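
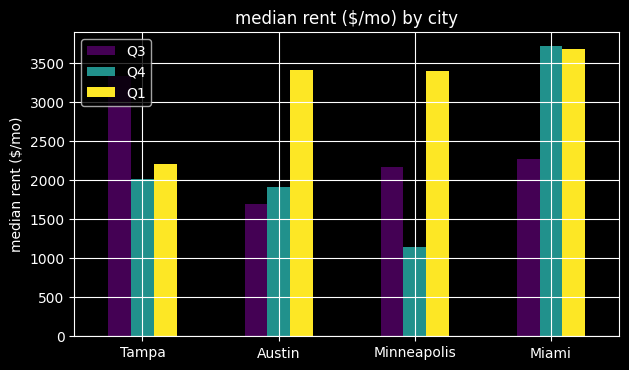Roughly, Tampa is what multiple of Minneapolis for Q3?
Tampa ≈ 3500, Minneapolis ≈ 2000; 3500/2000 ≈ 1.75.

≈ 1.75×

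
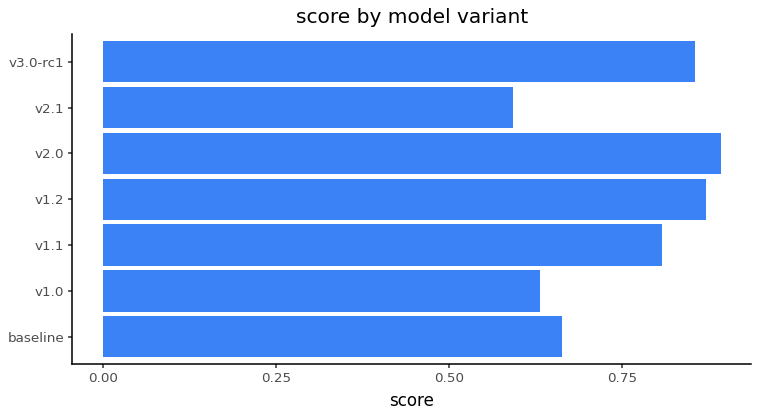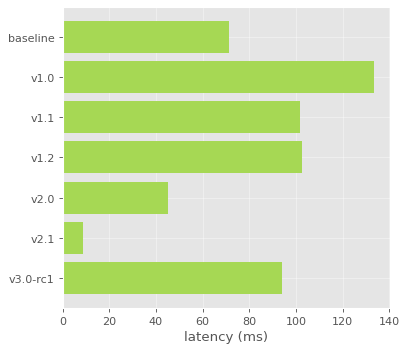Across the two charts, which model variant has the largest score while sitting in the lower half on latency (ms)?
v2.0

Chart 2 median latency (ms) ≈ 100; below-median model variants: baseline, v2.0, v2.1. Among those, v2.0 has the highest score (≈ 0.9).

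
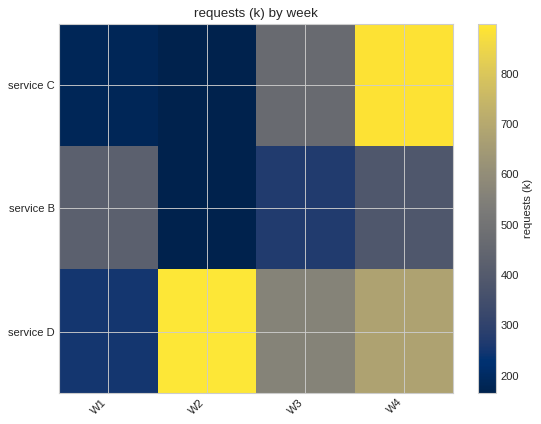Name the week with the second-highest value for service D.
Top 3 for service D: W2 ≈ 900, W4 ≈ 700, W3 ≈ 600.

W4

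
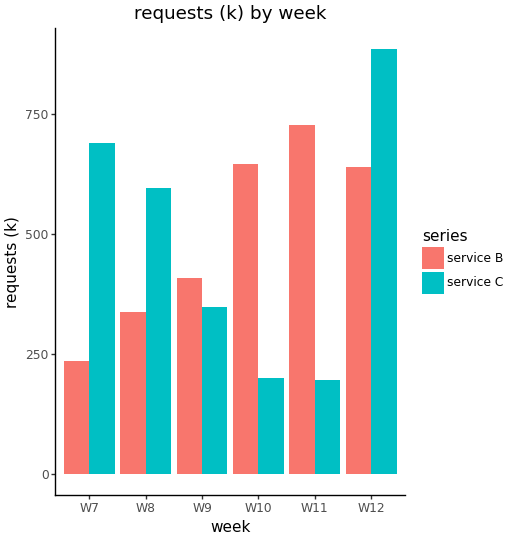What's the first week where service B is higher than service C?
W9

W8: service B ≈ 300 vs service C ≈ 600 (not yet); W9: service B ≈ 400 vs service C ≈ 300 (first crossover).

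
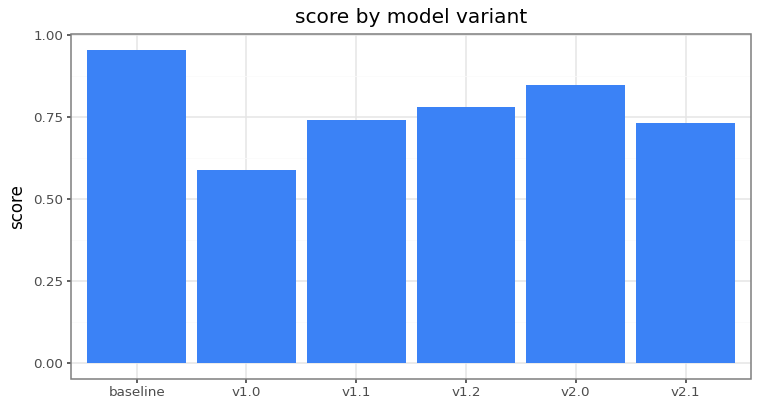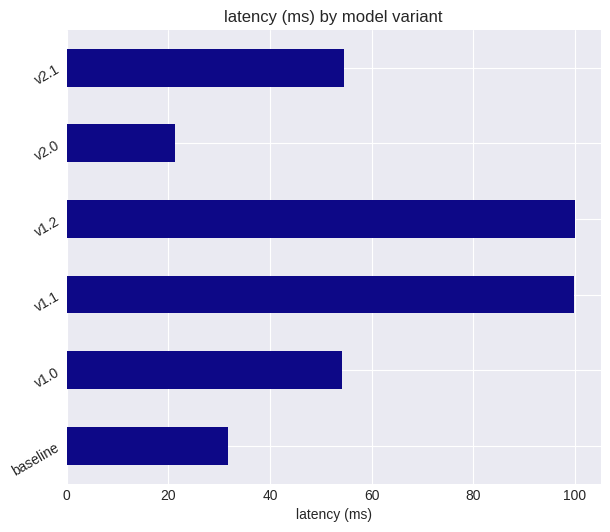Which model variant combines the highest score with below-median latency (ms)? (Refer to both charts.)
Chart 2 median latency (ms) ≈ 50; below-median model variants: baseline, v1.0, v2.0. Among those, baseline has the highest score (≈ 1).

baseline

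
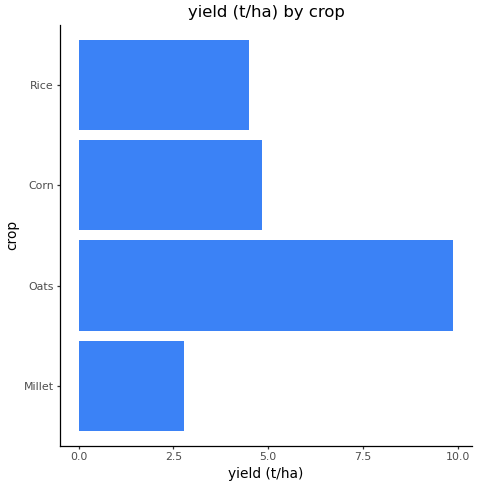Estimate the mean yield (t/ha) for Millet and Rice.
≈ 4

(3 + 4) / 2 ≈ 4.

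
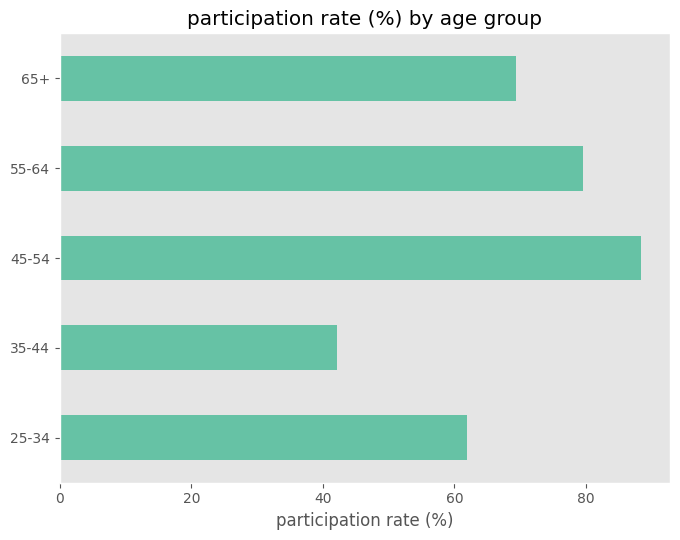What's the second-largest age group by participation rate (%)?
55-64

Top 3: 45-54 ≈ 90, 55-64 ≈ 80, 65+ ≈ 70.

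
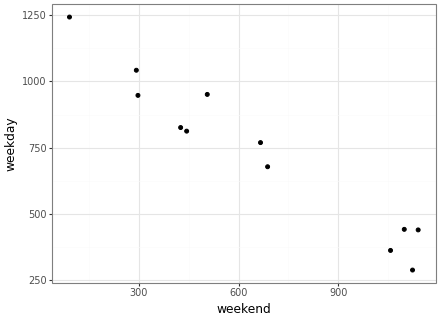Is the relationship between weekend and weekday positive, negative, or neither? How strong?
negative, strong

Points are negatively correlated; strong (|r| ≈ 1.0).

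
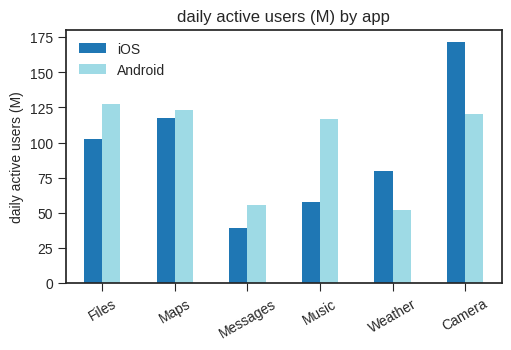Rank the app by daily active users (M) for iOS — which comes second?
Top 3 for iOS: Camera ≈ 180, Maps ≈ 120, Files ≈ 100.

Maps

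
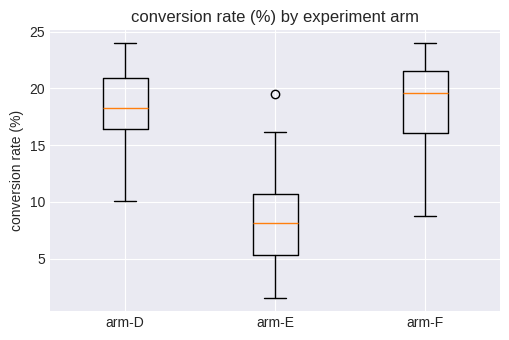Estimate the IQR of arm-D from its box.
≈ 5

Q3 ≈ 21, Q1 ≈ 16; IQR ≈ 5.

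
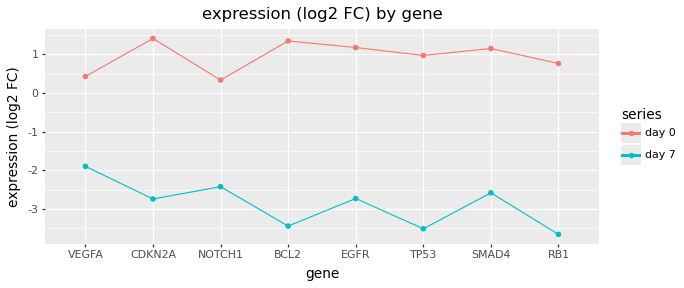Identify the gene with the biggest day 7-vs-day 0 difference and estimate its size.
BCL2: day 7 ≈ -3.5, day 0 ≈ 1.5 → gap ≈ 5.0. Next-largest (TP53) is only ≈ 4.5.

BCL2, ≈ 5.0 log2 FC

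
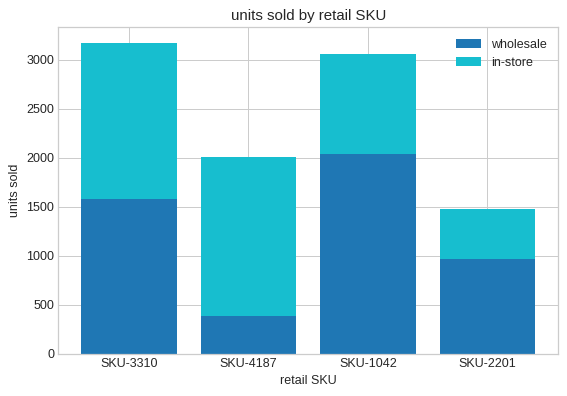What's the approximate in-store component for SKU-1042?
≈ 1000

in-store top ≈ 3000, bottom ≈ 2000; segment ≈ 1000.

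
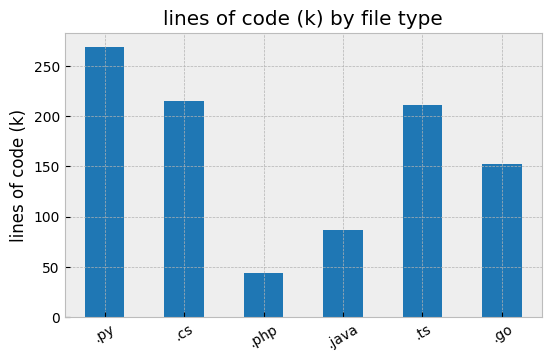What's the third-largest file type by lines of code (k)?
Top 4: .py ≈ 275, .cs ≈ 225, .ts ≈ 200, .go ≈ 150.

.ts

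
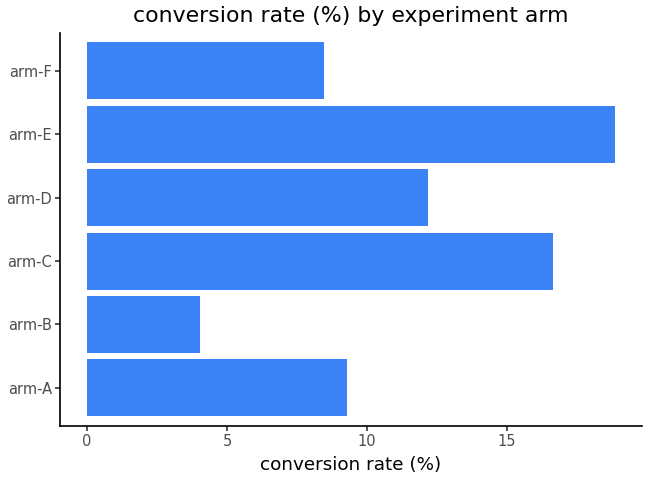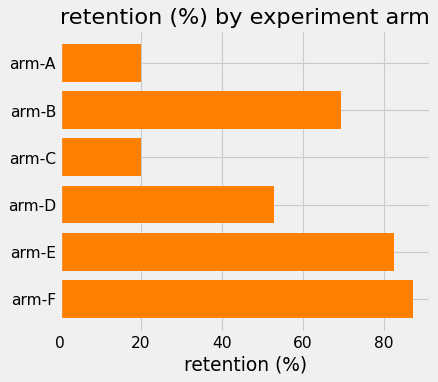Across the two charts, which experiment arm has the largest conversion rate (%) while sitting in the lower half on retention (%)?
Chart 2 median retention (%) ≈ 60; below-median experiment arms: arm-A, arm-C, arm-D. Among those, arm-C has the highest conversion rate (%) (≈ 16).

arm-C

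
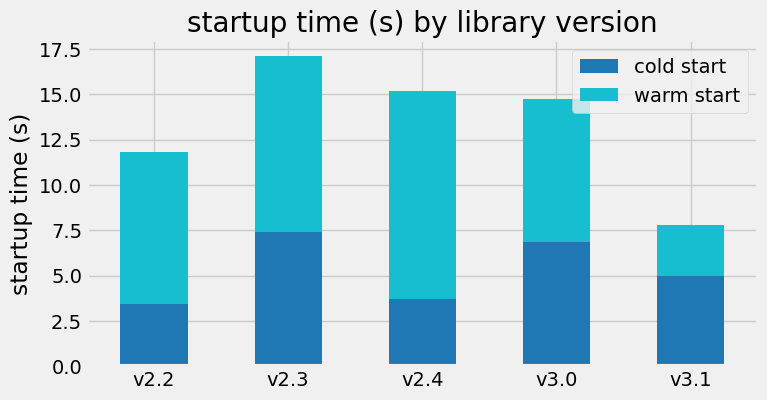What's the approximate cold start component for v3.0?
cold start top ≈ 6, bottom ≈ 0; segment ≈ 6.

≈ 6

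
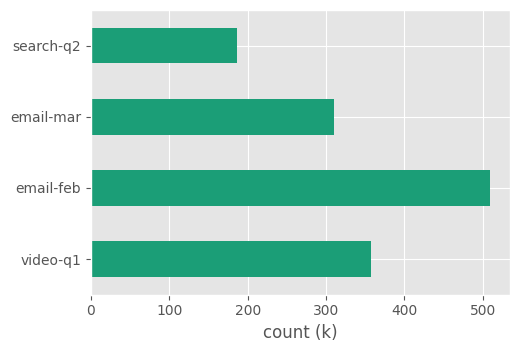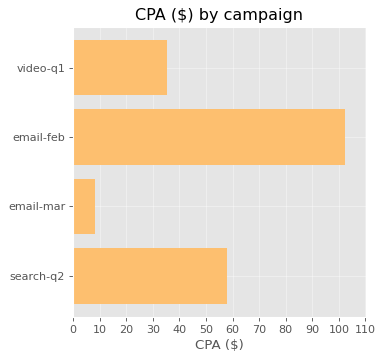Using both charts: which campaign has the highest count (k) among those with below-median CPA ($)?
video-q1

Chart 2 median CPA ($) ≈ 50; below-median campaigns: video-q1, email-mar. Among those, video-q1 has the highest count (k) (≈ 350).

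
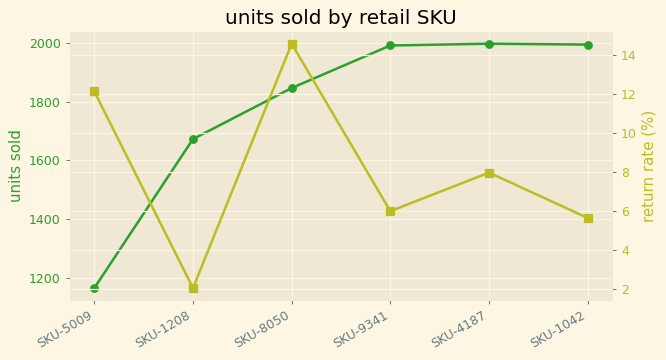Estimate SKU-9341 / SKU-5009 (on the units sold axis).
SKU-9341 ≈ 2000, SKU-5009 ≈ 1200; 2000/1200 ≈ 1.67.

≈ 1.67×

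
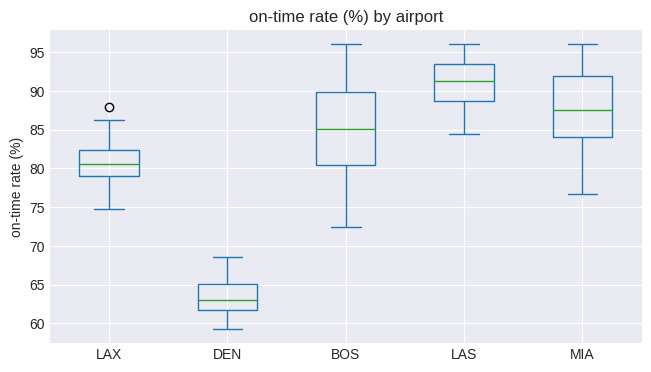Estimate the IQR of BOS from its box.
≈ 10

Q3 ≈ 90, Q1 ≈ 80; IQR ≈ 10.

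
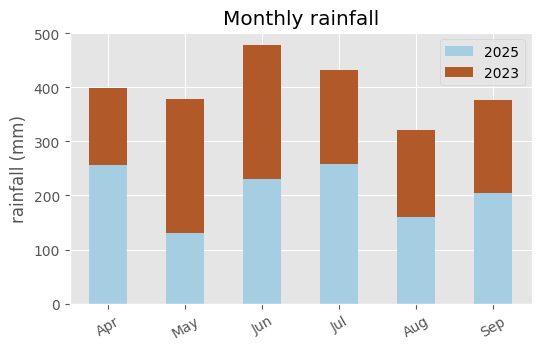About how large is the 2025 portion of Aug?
2025 top ≈ 150, bottom ≈ 0; segment ≈ 150.

≈ 150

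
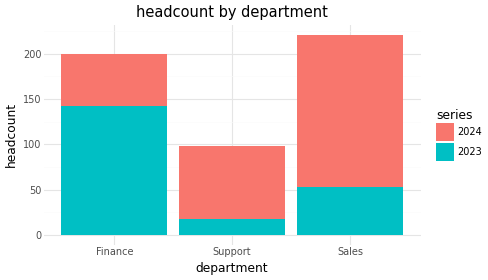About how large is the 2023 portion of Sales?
≈ 60

2023 top ≈ 60, bottom ≈ 0; segment ≈ 60.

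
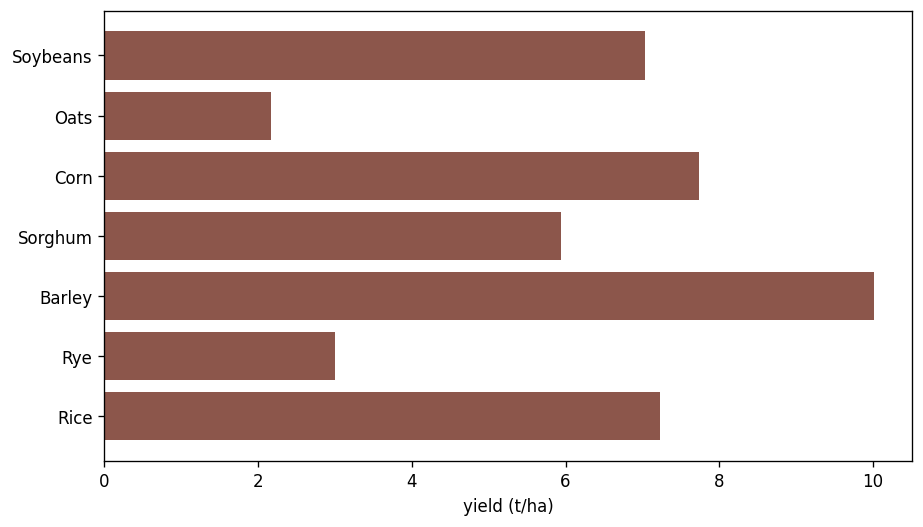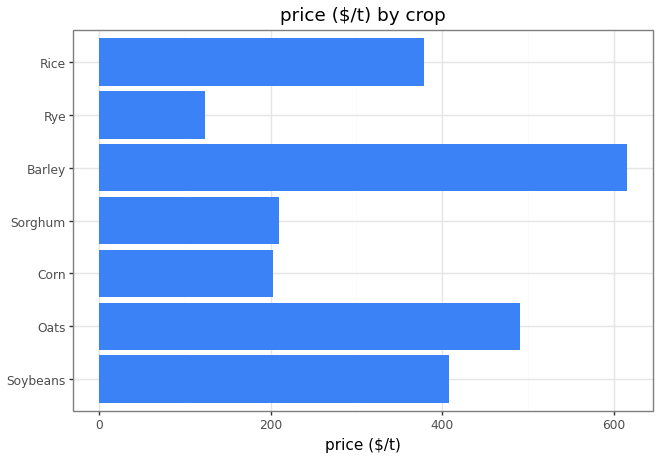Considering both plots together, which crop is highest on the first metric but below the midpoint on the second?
Chart 2 median price ($/t) ≈ 400; below-median crops: Corn, Sorghum, Rye. Among those, Corn has the highest yield (t/ha) (≈ 8).

Corn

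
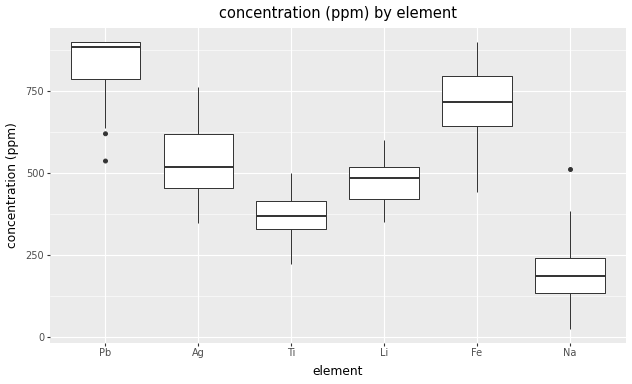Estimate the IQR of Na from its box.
Q3 ≈ 200, Q1 ≈ 100; IQR ≈ 100.

≈ 100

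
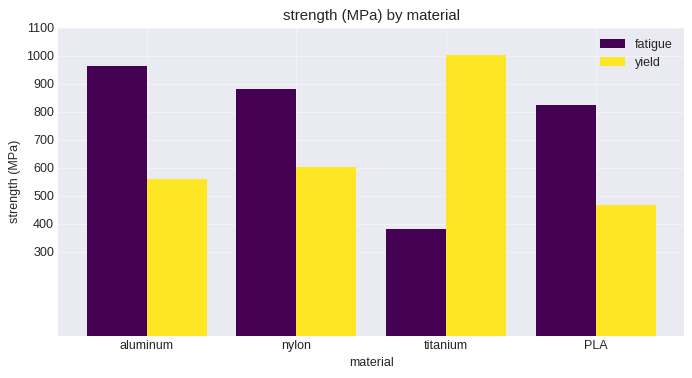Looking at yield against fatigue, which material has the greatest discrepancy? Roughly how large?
titanium: yield ≈ 1000, fatigue ≈ 400 → gap ≈ 600. Next-largest (aluminum) is only ≈ 400.

titanium, ≈ 600 MPa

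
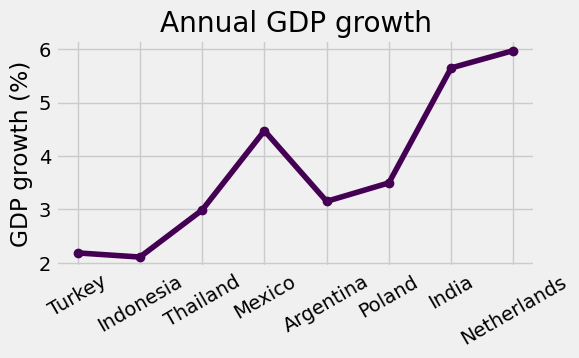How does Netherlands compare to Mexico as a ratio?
Netherlands ≈ 6.0, Mexico ≈ 4.5; 6.0/4.5 ≈ 1.33.

≈ 1.33×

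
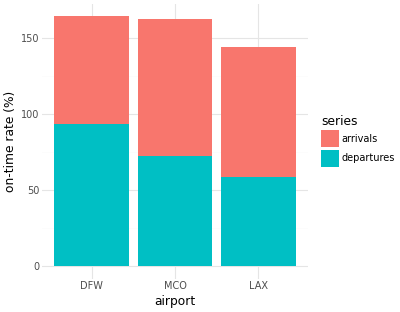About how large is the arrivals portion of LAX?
≈ 80

arrivals top ≈ 140, bottom ≈ 60; segment ≈ 80.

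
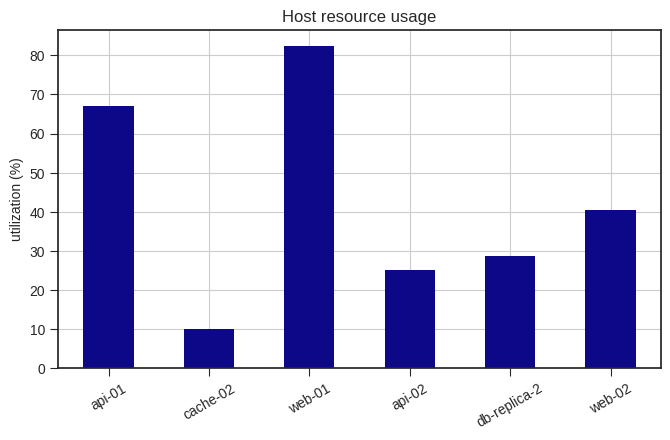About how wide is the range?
≈ 70

Max web-01 ≈ 80, min cache-02 ≈ 10; range ≈ 70.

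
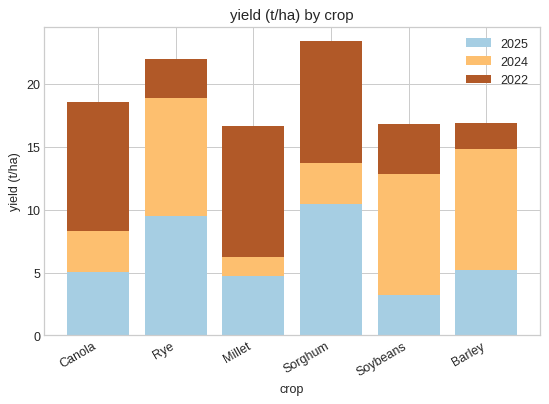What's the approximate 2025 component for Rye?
2025 top ≈ 10, bottom ≈ 0; segment ≈ 10.

≈ 10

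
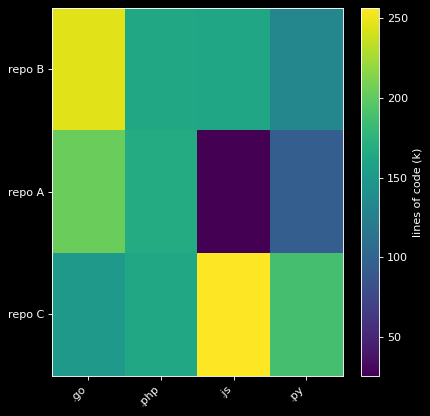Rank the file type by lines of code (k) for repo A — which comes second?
Top 3 for repo A: .go ≈ 200, .php ≈ 160, .py ≈ 100.

.php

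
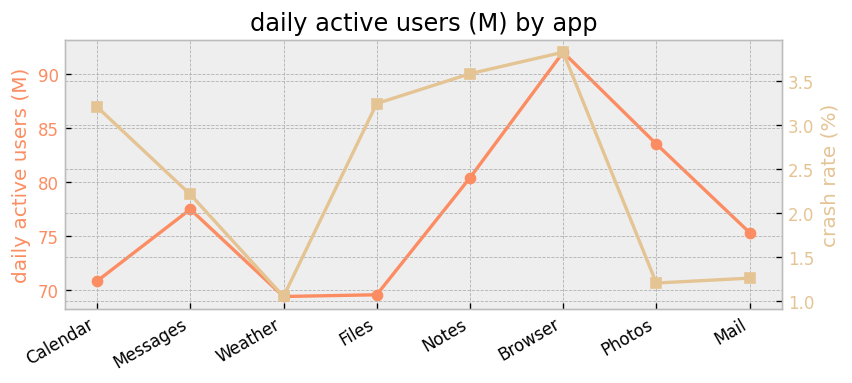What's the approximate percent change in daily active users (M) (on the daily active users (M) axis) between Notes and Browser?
Notes ≈ 80, Browser ≈ 92; (92 − 80) / 80 ≈ +15%.

≈ +15%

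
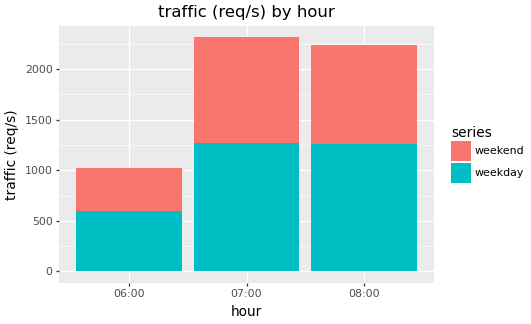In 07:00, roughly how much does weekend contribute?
weekend top ≈ 2400, bottom ≈ 1200; segment ≈ 1200.

≈ 1200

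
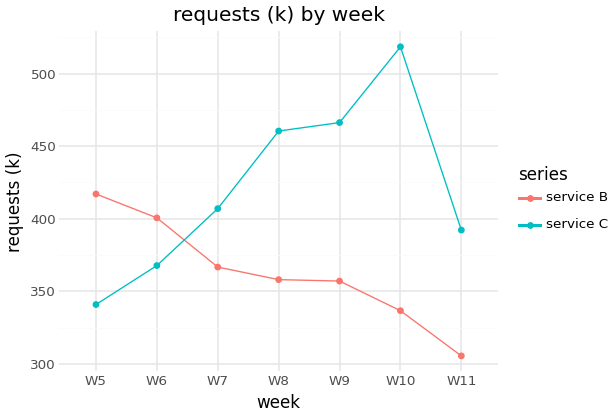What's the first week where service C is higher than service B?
W7

W6: service C ≈ 360 vs service B ≈ 400 (not yet); W7: service C ≈ 400 vs service B ≈ 360 (first crossover).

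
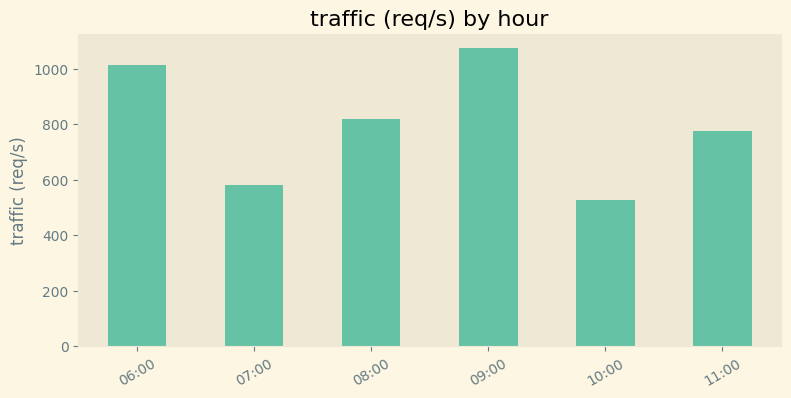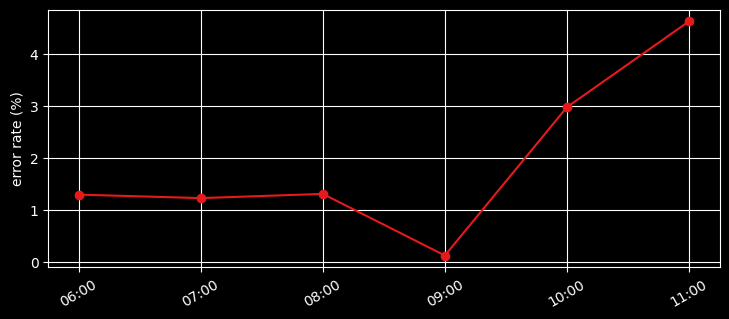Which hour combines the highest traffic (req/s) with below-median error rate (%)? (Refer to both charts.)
09:00

Chart 2 median error rate (%) ≈ 1.5; below-median hours: 06:00, 07:00, 09:00. Among those, 09:00 has the highest traffic (req/s) (≈ 1100).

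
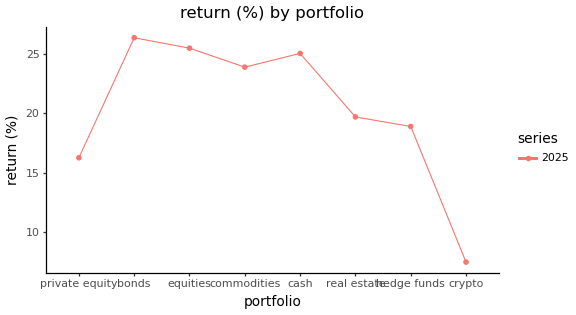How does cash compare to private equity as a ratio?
cash ≈ 26, private equity ≈ 16; 26/16 ≈ 1.62.

≈ 1.62×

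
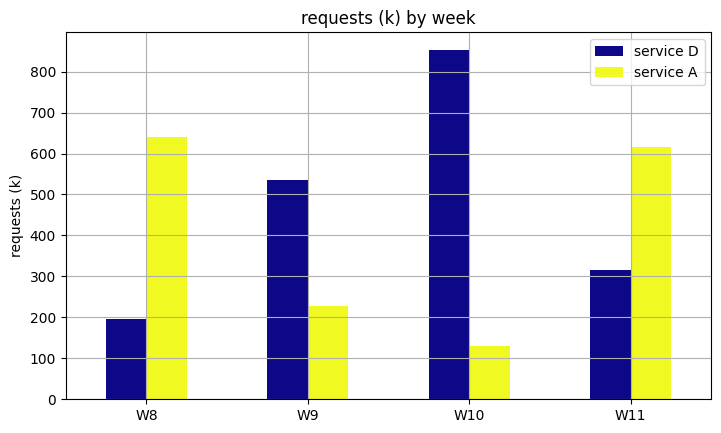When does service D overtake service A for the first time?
W8: service D ≈ 200 vs service A ≈ 600 (not yet); W9: service D ≈ 500 vs service A ≈ 200 (first crossover).

W9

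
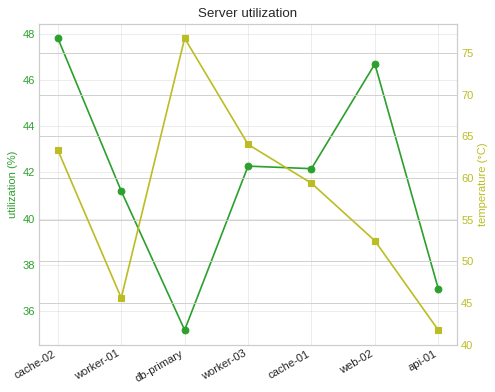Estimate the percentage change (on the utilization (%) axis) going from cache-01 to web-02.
cache-01 ≈ 42, web-02 ≈ 46; (46 − 42) / 42 ≈ +9.5%.

≈ +9.5%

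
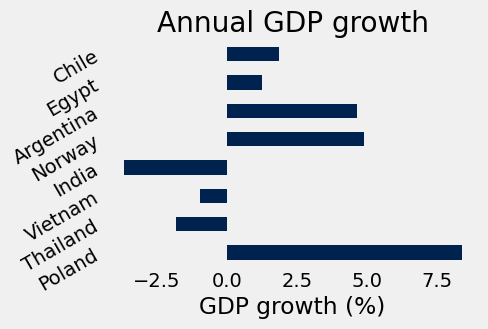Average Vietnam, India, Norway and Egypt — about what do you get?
≈ 0

(0 + -4 + 4 + 2) / 4 ≈ 0.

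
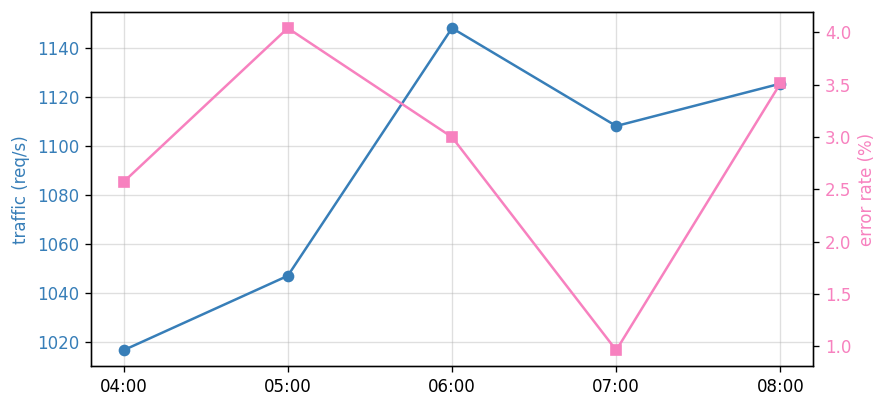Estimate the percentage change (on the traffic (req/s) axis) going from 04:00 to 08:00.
≈ +9.8%

04:00 ≈ 1020, 08:00 ≈ 1120; (1120 − 1020) / 1020 ≈ +9.8%.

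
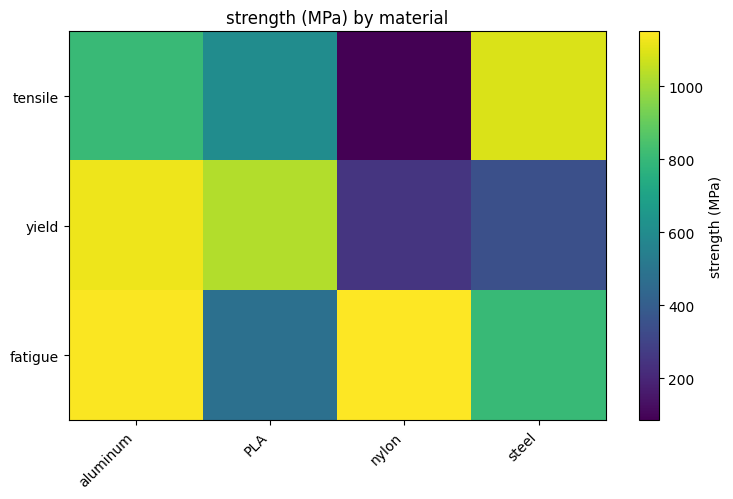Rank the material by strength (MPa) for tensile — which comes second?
aluminum

Top 3 for tensile: steel ≈ 1100, aluminum ≈ 800, PLA ≈ 600.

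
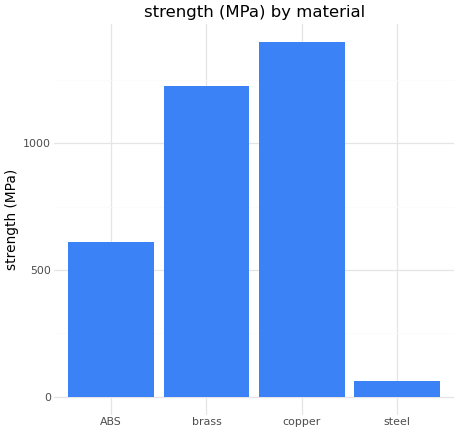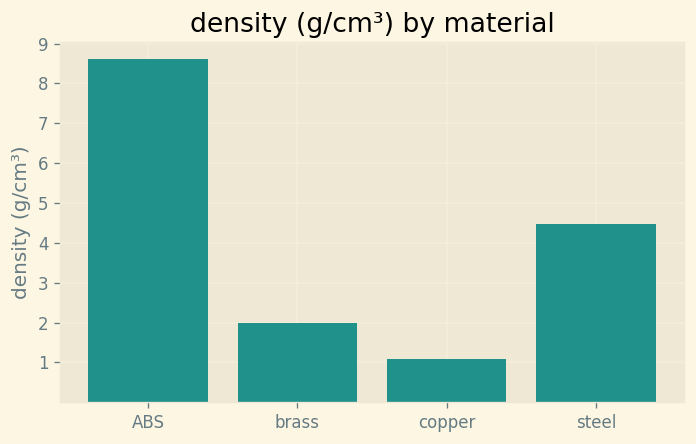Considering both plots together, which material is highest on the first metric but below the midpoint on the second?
copper

Chart 2 median density (g/cm³) ≈ 3; below-median materials: brass, copper. Among those, copper has the highest strength (MPa) (≈ 1400).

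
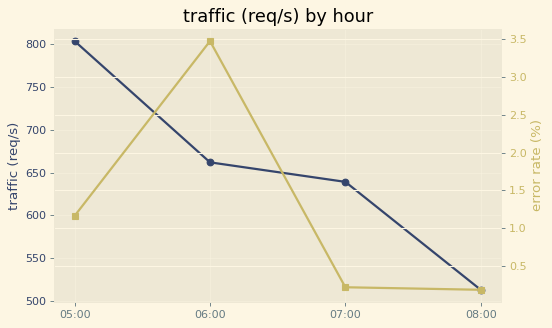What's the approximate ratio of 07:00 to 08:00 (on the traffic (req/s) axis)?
≈ 1.24×

07:00 ≈ 650, 08:00 ≈ 525; 650/525 ≈ 1.24.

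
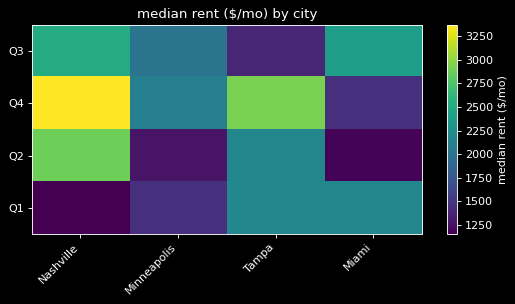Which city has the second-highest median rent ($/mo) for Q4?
Top 3 for Q4: Nashville ≈ 3400, Tampa ≈ 3000, Minneapolis ≈ 2200.

Tampa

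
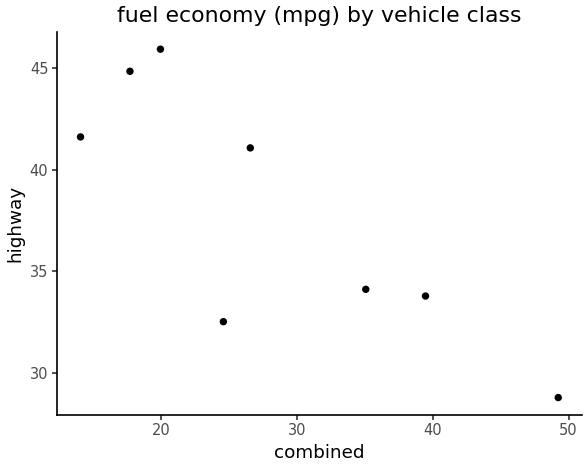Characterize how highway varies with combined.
negative, strong

Points are negatively correlated; strong (|r| ≈ 0.8).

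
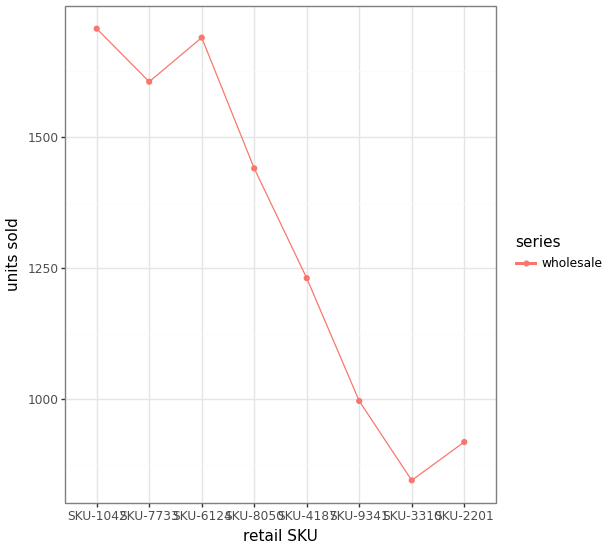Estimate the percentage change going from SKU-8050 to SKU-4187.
SKU-8050 ≈ 1400, SKU-4187 ≈ 1200; (1200 − 1400) / 1400 ≈ -14.3%.

≈ -14.3%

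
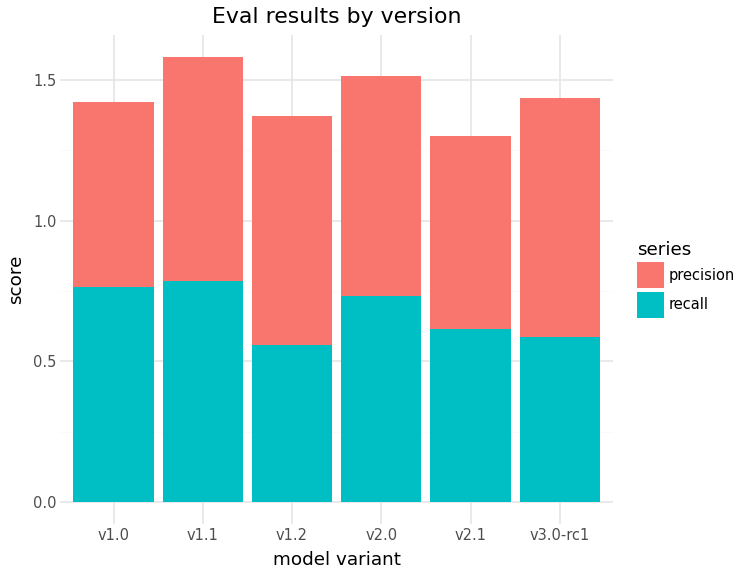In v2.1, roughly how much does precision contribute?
≈ 0.8

precision top ≈ 1.4, bottom ≈ 0.6; segment ≈ 0.8.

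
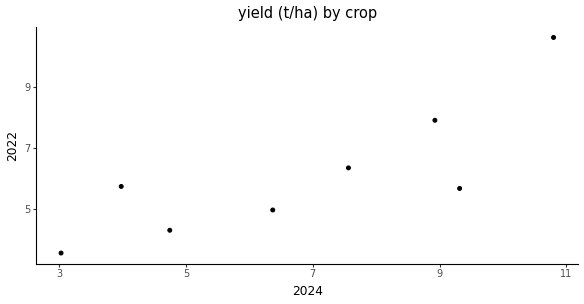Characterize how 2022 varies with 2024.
positive, strong

Points are positively correlated; strong (|r| ≈ 0.8).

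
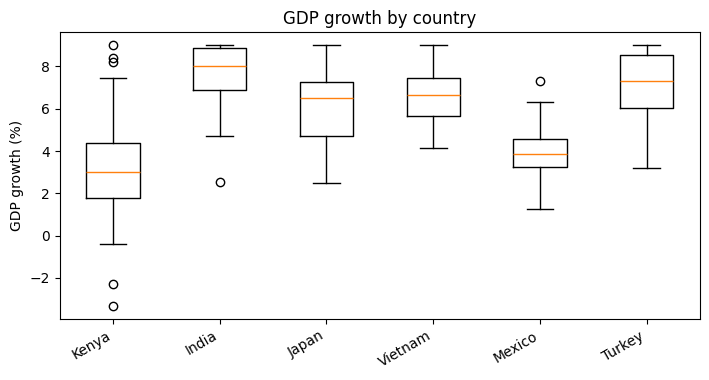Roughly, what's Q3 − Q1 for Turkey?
Q3 ≈ 8.5, Q1 ≈ 6.0; IQR ≈ 2.5.

≈ 2.5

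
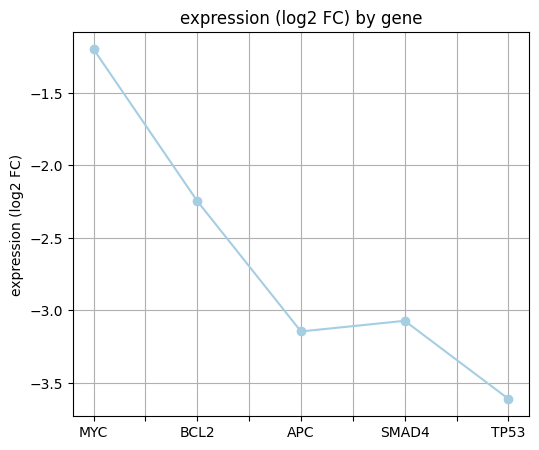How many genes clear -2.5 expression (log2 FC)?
2

Above -2.5: MYC, BCL2.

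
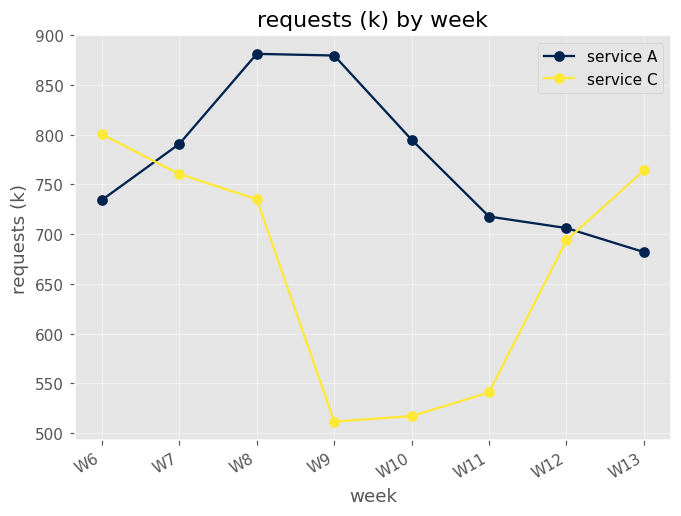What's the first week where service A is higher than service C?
W6: service A ≈ 750 vs service C ≈ 800 (not yet); W7: service A ≈ 800 vs service C ≈ 750 (first crossover).

W7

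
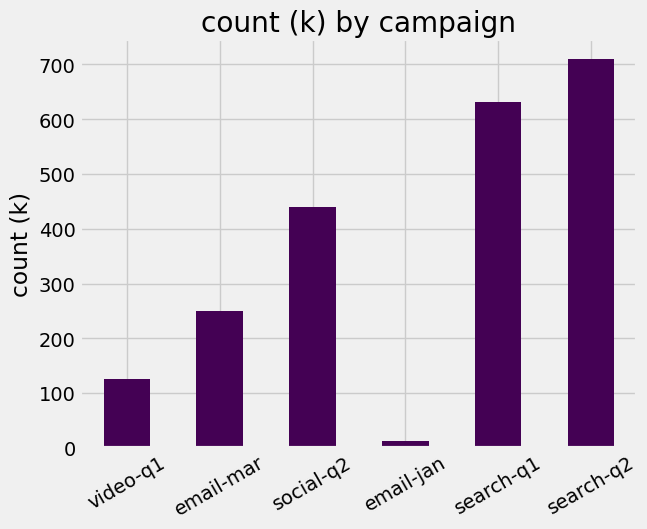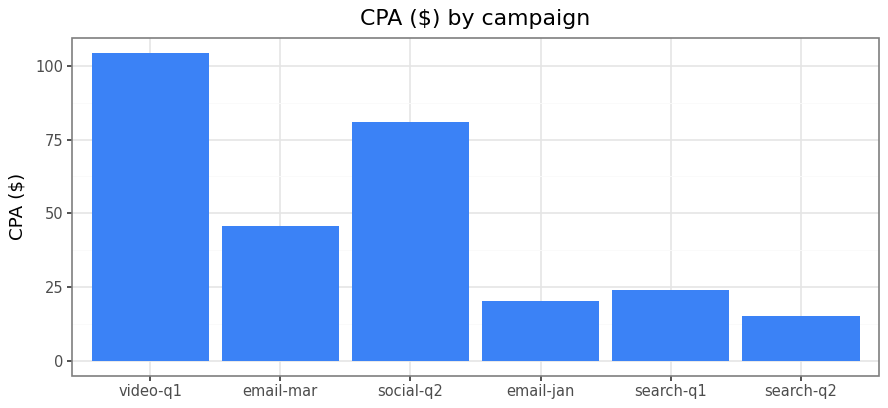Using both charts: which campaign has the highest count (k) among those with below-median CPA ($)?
search-q2

Chart 2 median CPA ($) ≈ 30; below-median campaigns: email-jan, search-q1, search-q2. Among those, search-q2 has the highest count (k) (≈ 700).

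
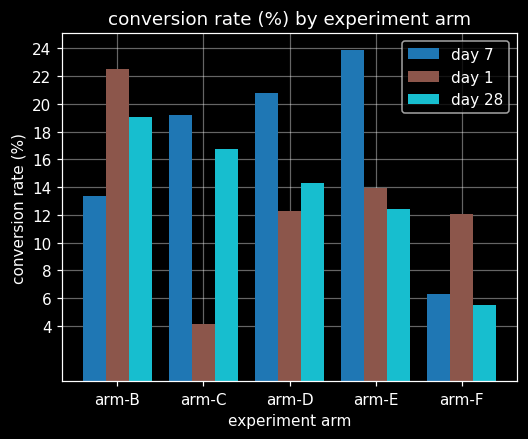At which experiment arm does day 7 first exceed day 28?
arm-C

arm-B: day 7 ≈ 14 vs day 28 ≈ 20 (not yet); arm-C: day 7 ≈ 20 vs day 28 ≈ 16 (first crossover).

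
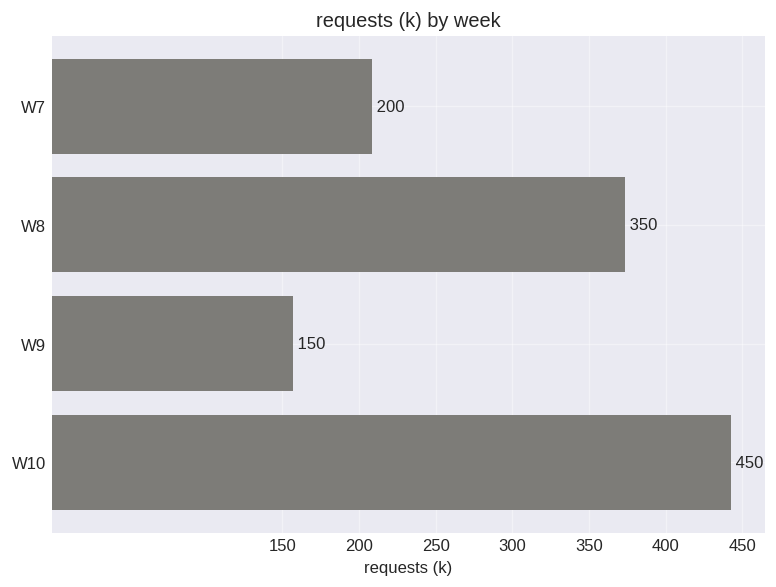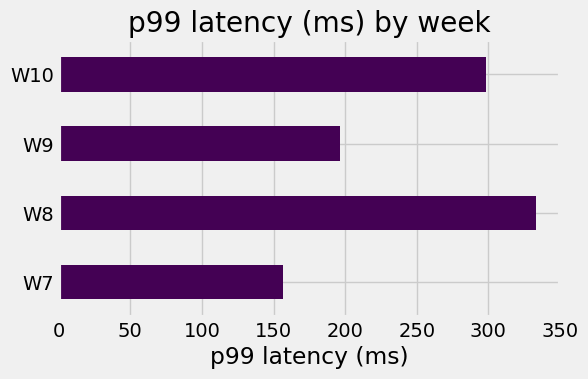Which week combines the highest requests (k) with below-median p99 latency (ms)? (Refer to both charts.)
Chart 2 median p99 latency (ms) ≈ 250; below-median weeks: W7, W9. Among those, W7 has the highest requests (k) (≈ 200).

W7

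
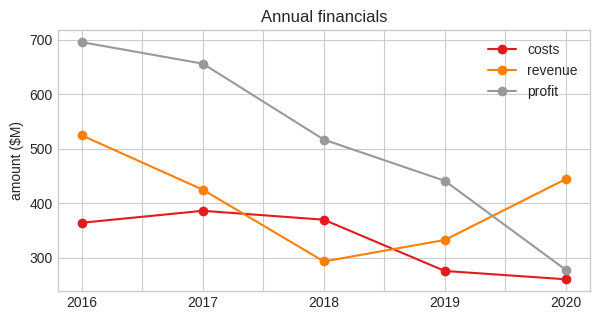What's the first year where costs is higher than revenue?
2018

2017: costs ≈ 400 vs revenue ≈ 400 (not yet); 2018: costs ≈ 350 vs revenue ≈ 300 (first crossover).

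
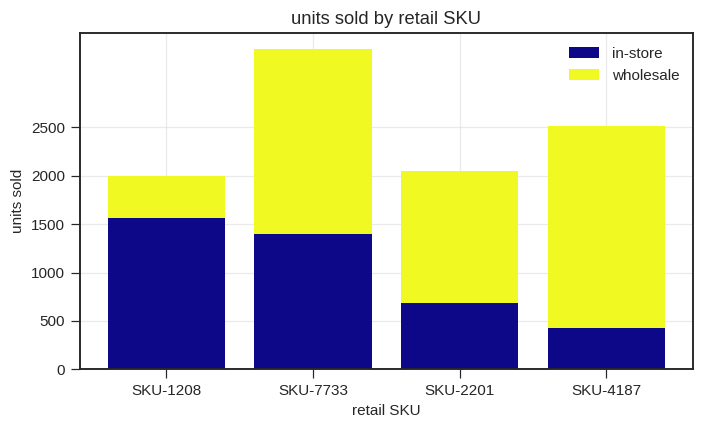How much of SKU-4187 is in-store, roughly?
in-store top ≈ 500, bottom ≈ 0; segment ≈ 500.

≈ 500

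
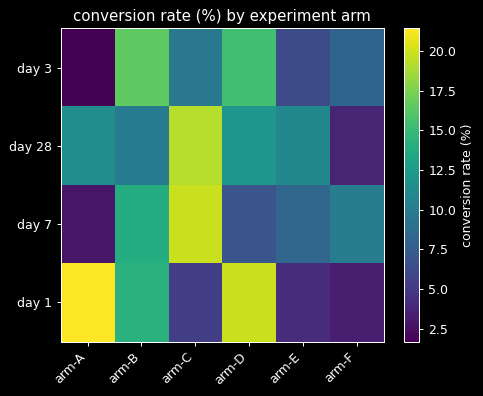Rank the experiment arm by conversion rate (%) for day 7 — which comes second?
arm-B

Top 3 for day 7: arm-C ≈ 20, arm-B ≈ 14, arm-F ≈ 10.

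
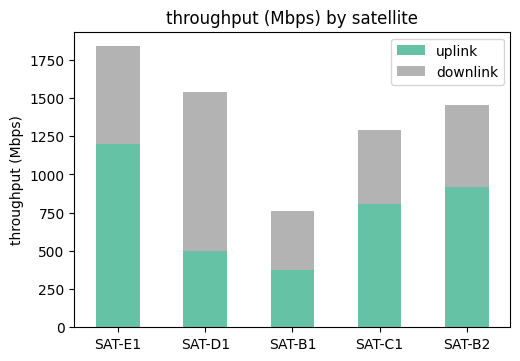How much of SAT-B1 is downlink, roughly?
≈ 400

downlink top ≈ 800, bottom ≈ 400; segment ≈ 400.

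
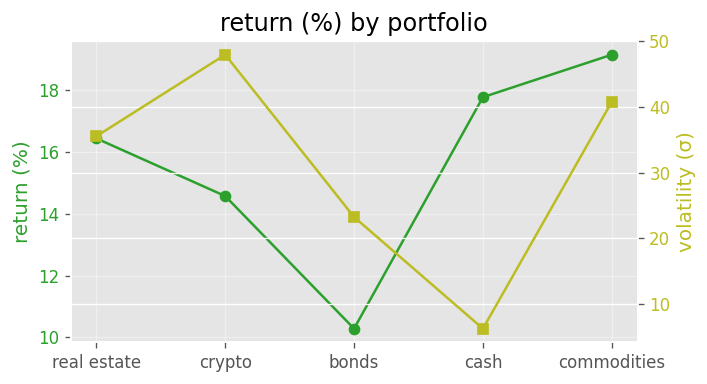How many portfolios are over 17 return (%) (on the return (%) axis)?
Above 17: cash, commodities.

2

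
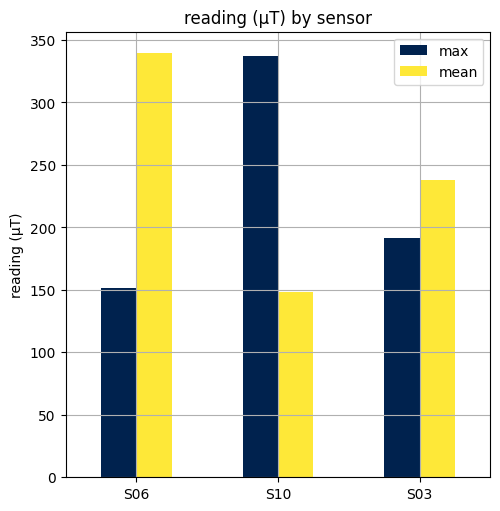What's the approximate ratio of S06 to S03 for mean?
S06 ≈ 350, S03 ≈ 250; 350/250 ≈ 1.4.

≈ 1.4×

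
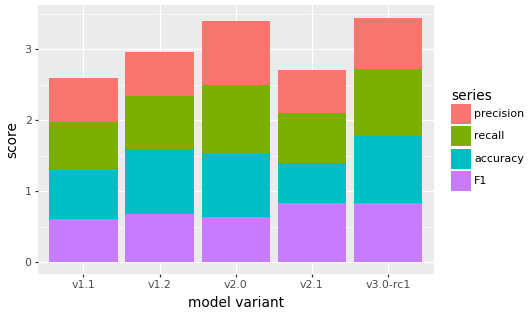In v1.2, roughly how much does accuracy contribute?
≈ 1.0

accuracy top ≈ 1.5, bottom ≈ 0.5; segment ≈ 1.0.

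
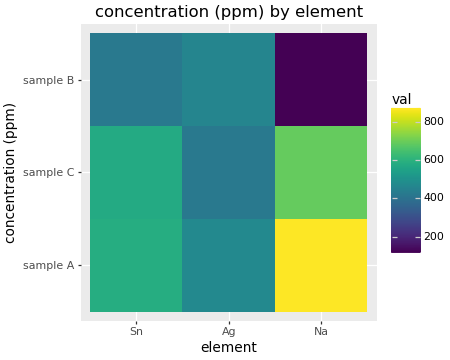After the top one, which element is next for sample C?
Sn

Top 3 for sample C: Na ≈ 700, Sn ≈ 600, Ag ≈ 400.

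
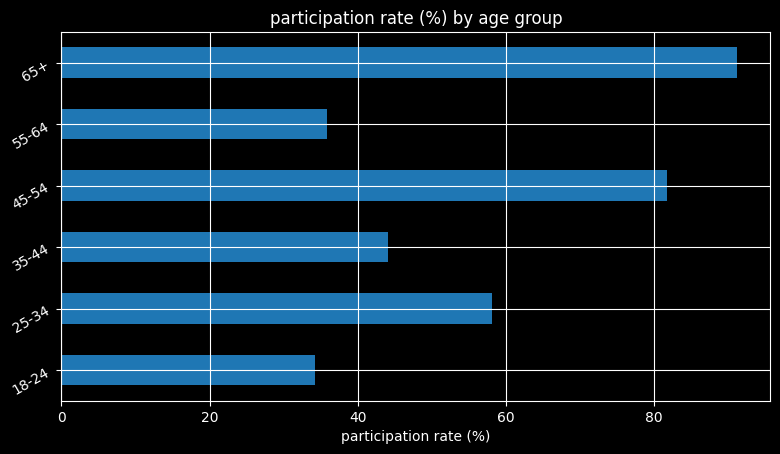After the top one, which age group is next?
Top 3: 65+ ≈ 90, 45-54 ≈ 80, 25-34 ≈ 60.

45-54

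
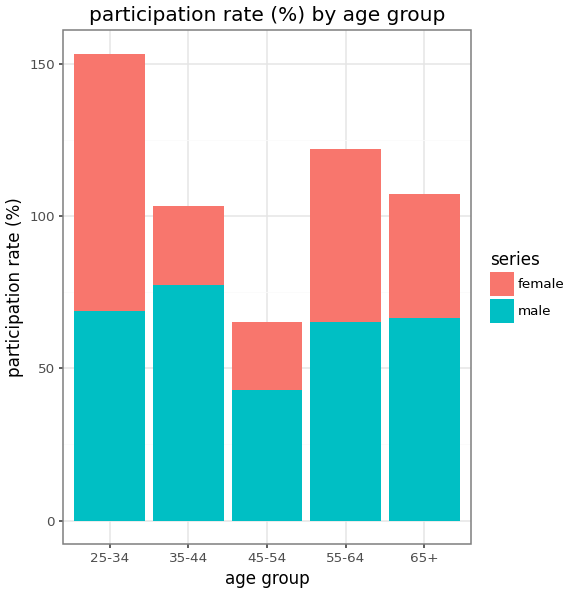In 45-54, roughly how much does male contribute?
male top ≈ 40, bottom ≈ 0; segment ≈ 40.

≈ 40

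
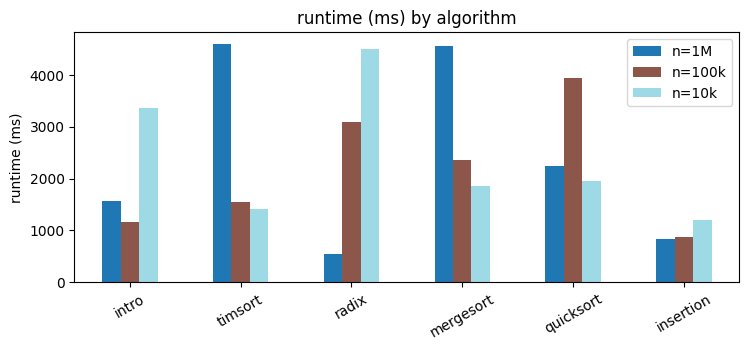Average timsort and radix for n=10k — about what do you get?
≈ 3000

(1500 + 4500) / 2 ≈ 3000.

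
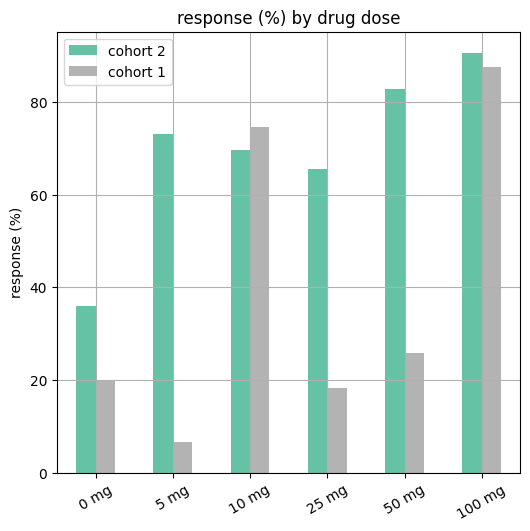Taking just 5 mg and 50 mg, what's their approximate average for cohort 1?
(10 + 30) / 2 ≈ 20.

≈ 20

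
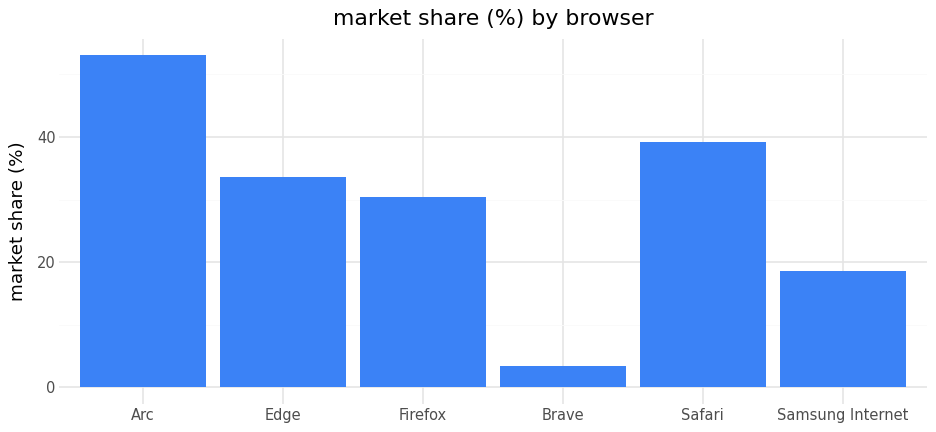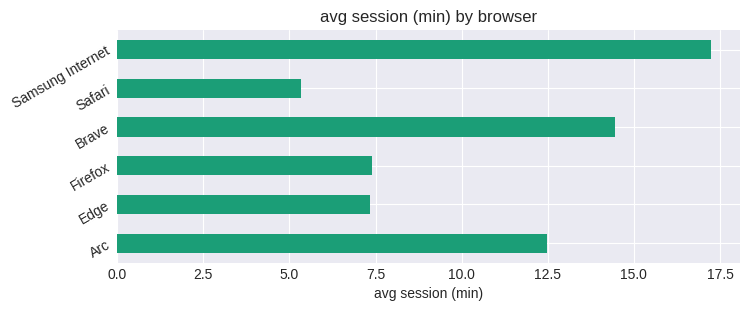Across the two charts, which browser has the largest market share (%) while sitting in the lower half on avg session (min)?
Chart 2 median avg session (min) ≈ 10; below-median browsers: Edge, Firefox, Safari. Among those, Safari has the highest market share (%) (≈ 40).

Safari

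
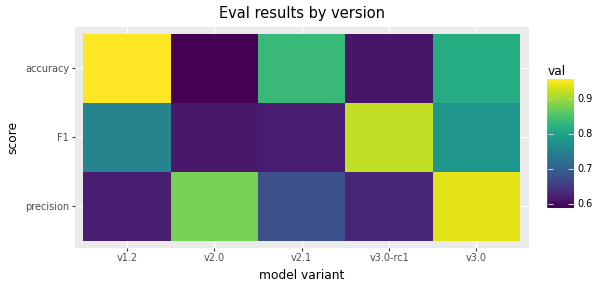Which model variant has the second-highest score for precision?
v2.0

Top 3 for precision: v3.0 ≈ 0.95, v2.0 ≈ 0.90, v2.1 ≈ 0.70.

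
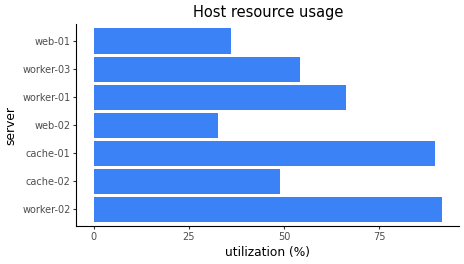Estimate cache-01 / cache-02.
cache-01 ≈ 90, cache-02 ≈ 50; 90/50 ≈ 1.8.

≈ 1.8×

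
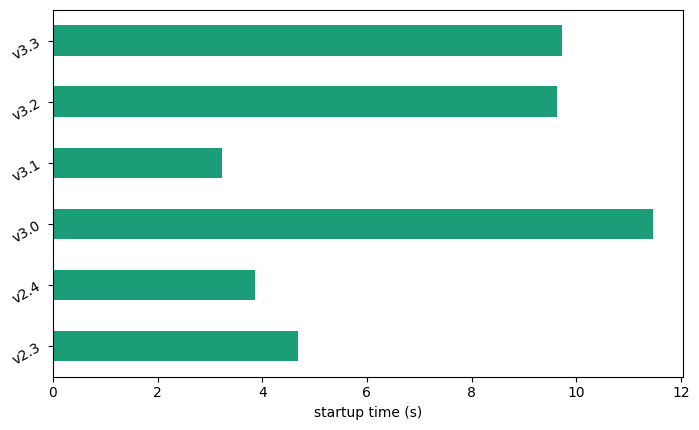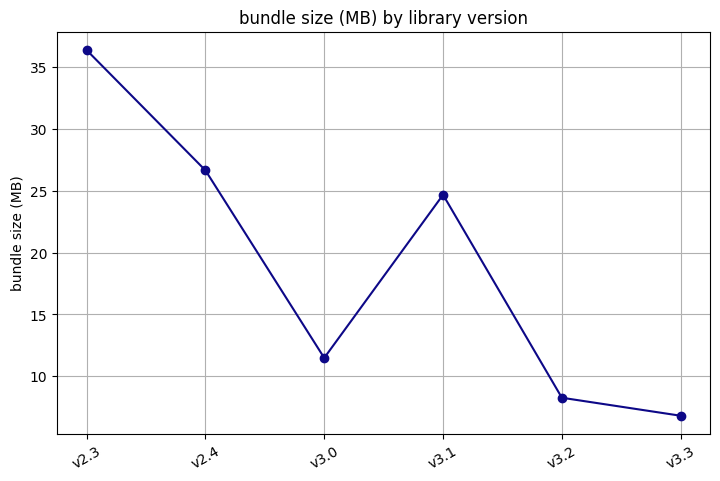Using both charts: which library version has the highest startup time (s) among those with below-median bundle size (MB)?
Chart 2 median bundle size (MB) ≈ 20; below-median library versions: v3.0, v3.2, v3.3. Among those, v3.0 has the highest startup time (s) (≈ 12).

v3.0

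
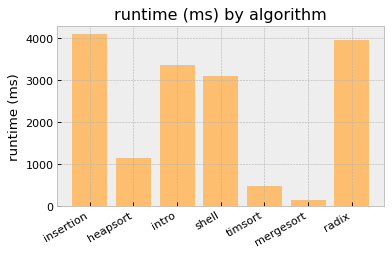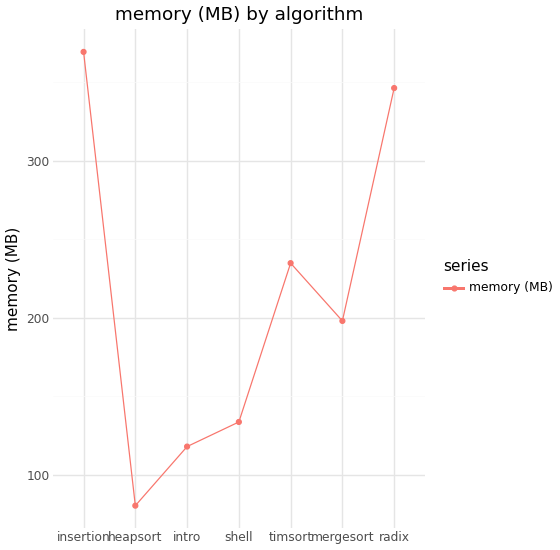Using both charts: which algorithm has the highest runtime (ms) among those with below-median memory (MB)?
Chart 2 median memory (MB) ≈ 200; below-median algorithms: heapsort, intro, shell. Among those, intro has the highest runtime (ms) (≈ 3500).

intro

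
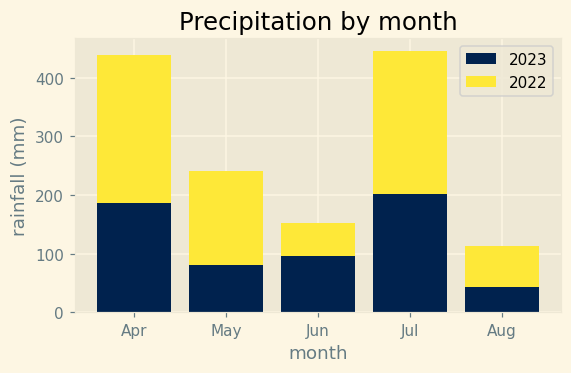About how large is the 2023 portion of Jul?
≈ 200

2023 top ≈ 200, bottom ≈ 0; segment ≈ 200.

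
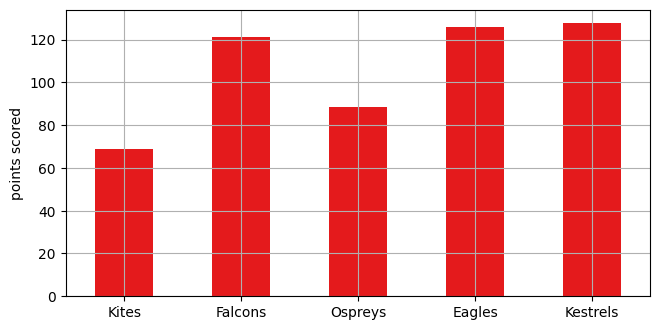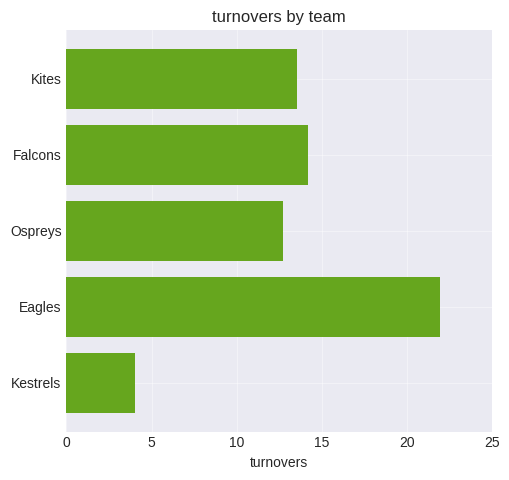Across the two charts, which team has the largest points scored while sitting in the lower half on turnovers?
Chart 2 median turnovers ≈ 15; below-median teams: Ospreys, Kestrels. Among those, Kestrels has the highest points scored (≈ 120).

Kestrels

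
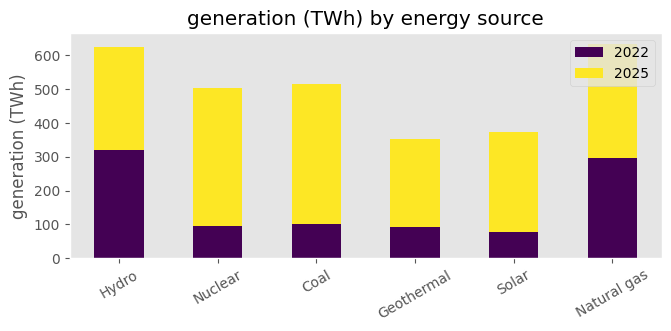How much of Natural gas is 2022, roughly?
≈ 300

2022 top ≈ 300, bottom ≈ 0; segment ≈ 300.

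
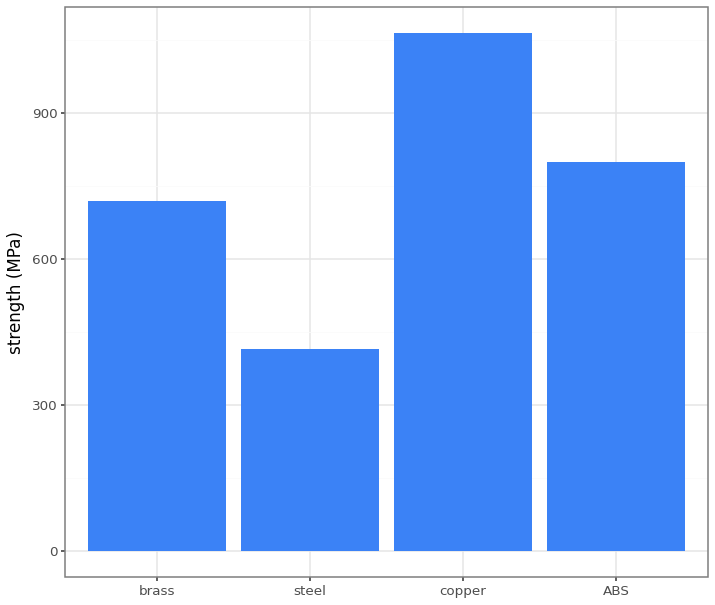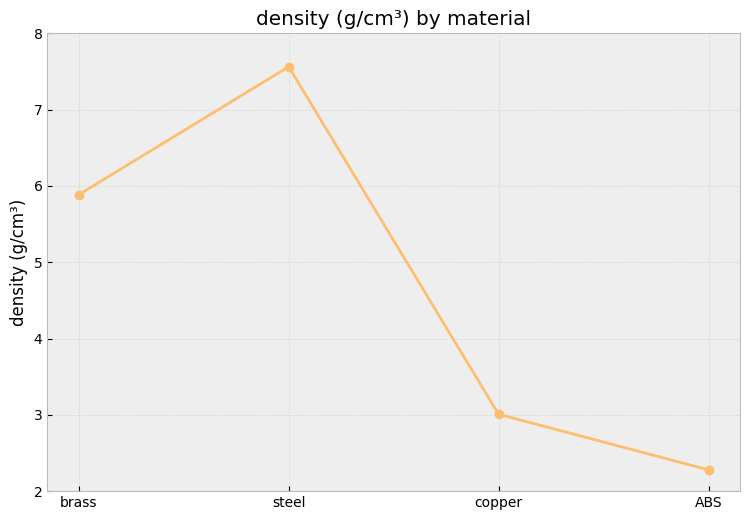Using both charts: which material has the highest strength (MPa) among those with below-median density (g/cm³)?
copper

Chart 2 median density (g/cm³) ≈ 4; below-median materials: copper, ABS. Among those, copper has the highest strength (MPa) (≈ 1100).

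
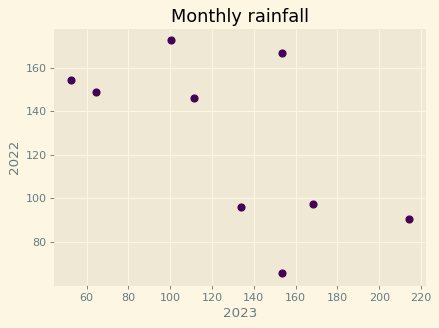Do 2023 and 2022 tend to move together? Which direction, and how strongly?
Points are negatively correlated; moderate (|r| ≈ 0.6).

negative, moderate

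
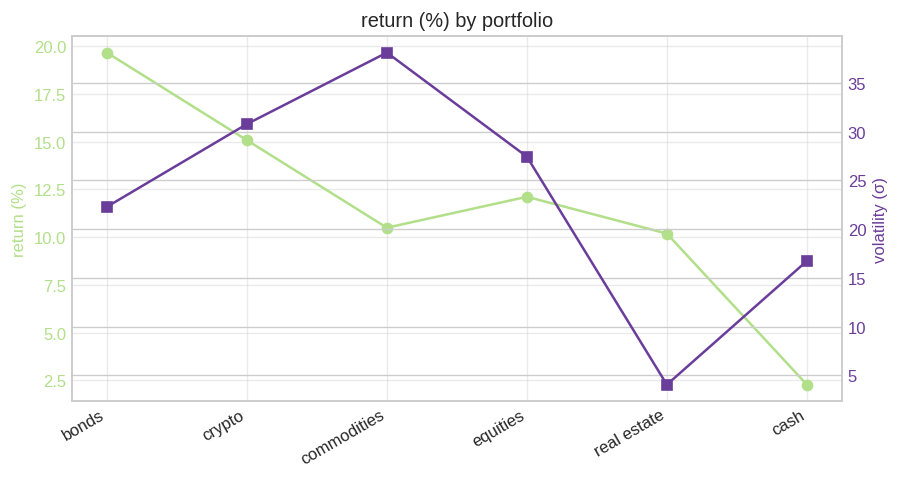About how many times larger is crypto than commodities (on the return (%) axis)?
≈ 1.6×

crypto ≈ 16, commodities ≈ 10; 16/10 ≈ 1.6.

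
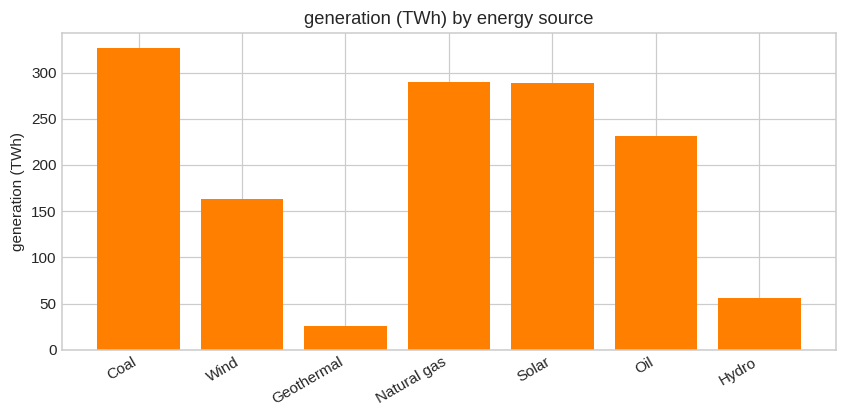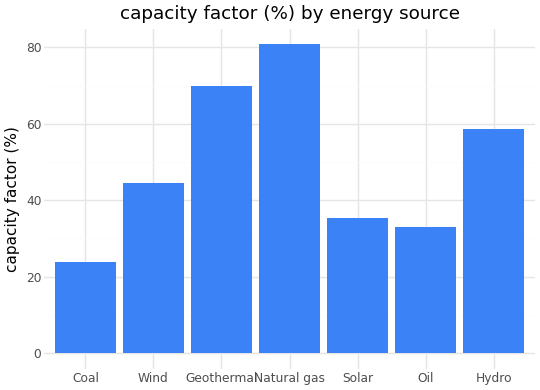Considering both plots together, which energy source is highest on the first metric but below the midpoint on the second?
Chart 2 median capacity factor (%) ≈ 40; below-median energy sources: Coal, Solar, Oil. Among those, Coal has the highest generation (TWh) (≈ 350).

Coal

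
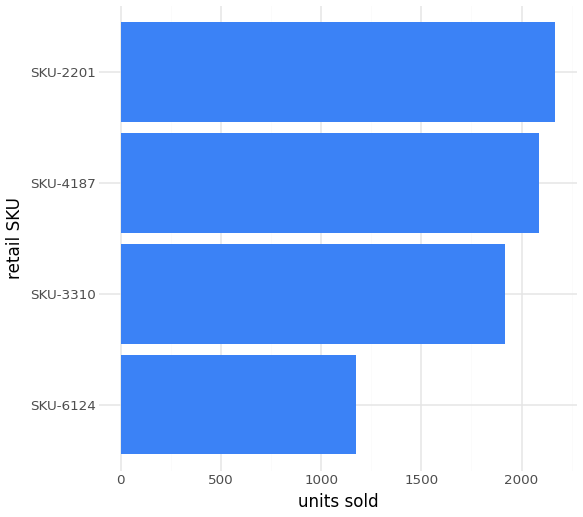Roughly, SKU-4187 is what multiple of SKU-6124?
≈ 1.67×

SKU-4187 ≈ 2000, SKU-6124 ≈ 1200; 2000/1200 ≈ 1.67.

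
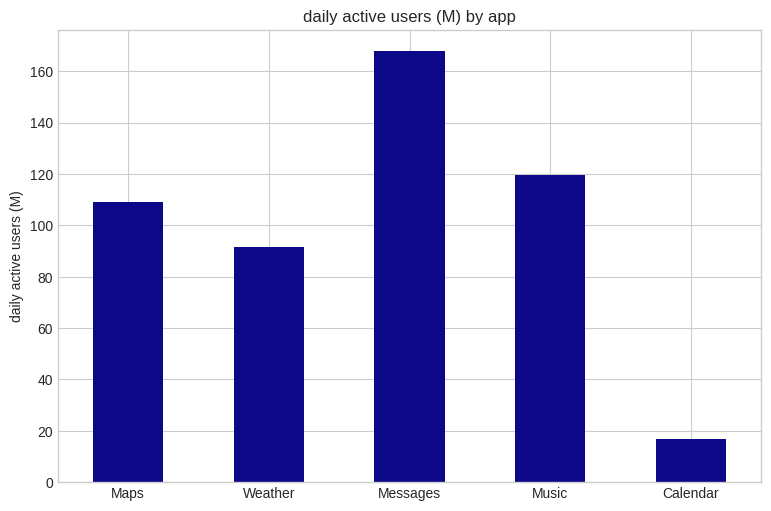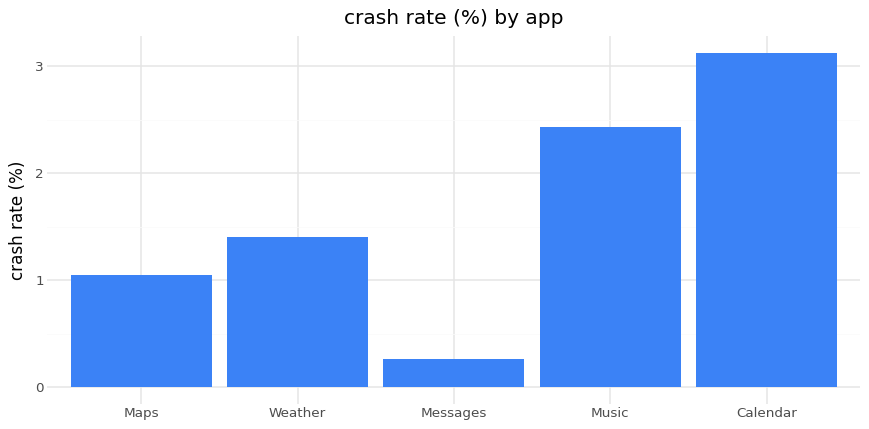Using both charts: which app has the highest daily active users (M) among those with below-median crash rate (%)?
Messages

Chart 2 median crash rate (%) ≈ 1.5; below-median apps: Maps, Messages. Among those, Messages has the highest daily active users (M) (≈ 160).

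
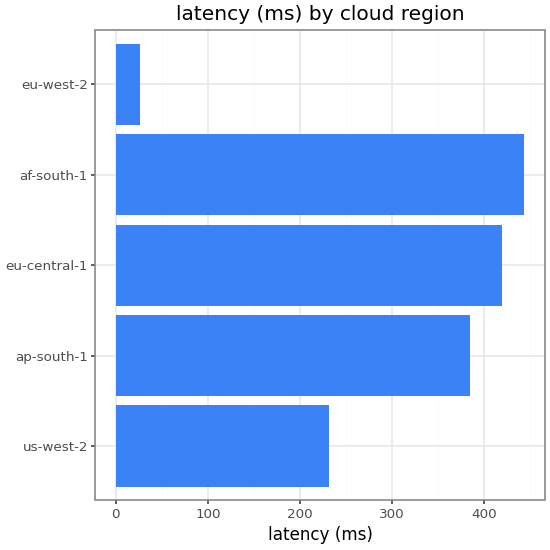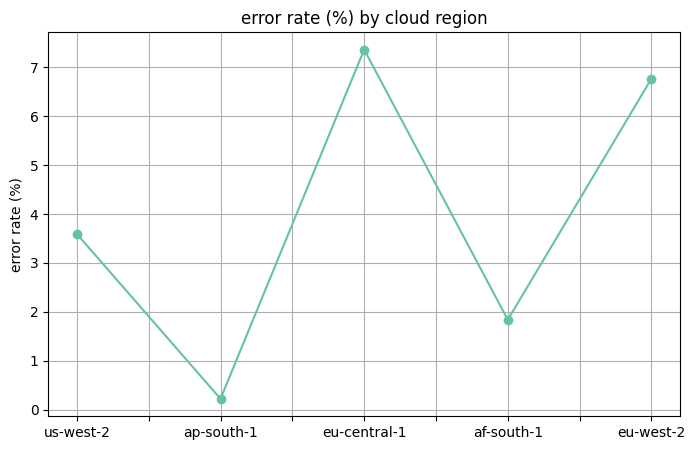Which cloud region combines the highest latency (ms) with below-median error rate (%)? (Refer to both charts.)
Chart 2 median error rate (%) ≈ 4; below-median cloud regions: ap-south-1, af-south-1. Among those, af-south-1 has the highest latency (ms) (≈ 450).

af-south-1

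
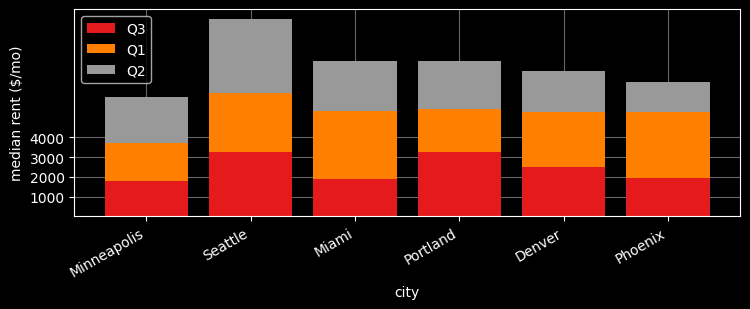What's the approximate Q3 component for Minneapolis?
Q3 top ≈ 2000, bottom ≈ 0; segment ≈ 2000.

≈ 2000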